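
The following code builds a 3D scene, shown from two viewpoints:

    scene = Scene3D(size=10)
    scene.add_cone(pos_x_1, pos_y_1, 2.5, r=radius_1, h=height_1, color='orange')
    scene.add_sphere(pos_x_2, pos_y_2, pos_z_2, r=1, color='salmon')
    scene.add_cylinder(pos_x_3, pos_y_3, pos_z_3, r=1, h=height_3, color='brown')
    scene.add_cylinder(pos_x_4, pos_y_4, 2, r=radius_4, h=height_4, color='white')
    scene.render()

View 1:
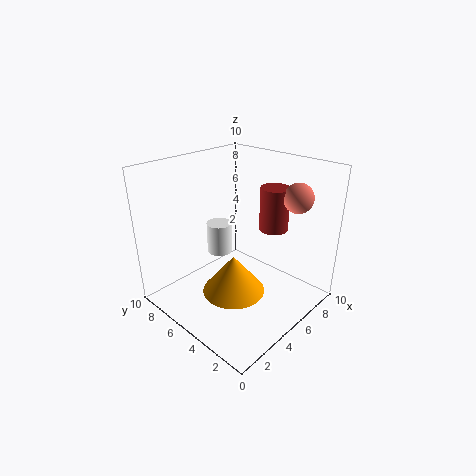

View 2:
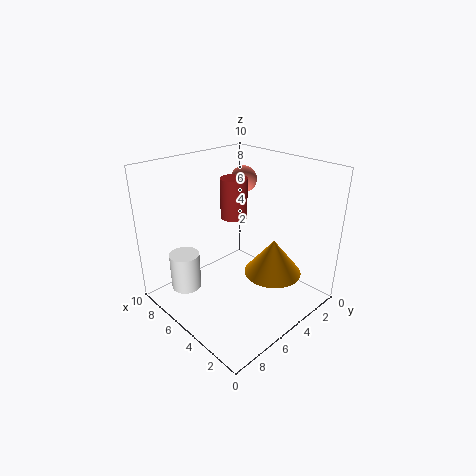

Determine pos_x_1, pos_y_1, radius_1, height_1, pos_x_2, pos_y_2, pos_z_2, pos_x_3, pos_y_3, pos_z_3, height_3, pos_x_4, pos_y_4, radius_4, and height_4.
pos_x_1 = 3, pos_y_1 = 3.5, radius_1 = 2, height_1 = 2.5, pos_x_2 = 7.5, pos_y_2 = 2, pos_z_2 = 8, pos_x_3 = 7, pos_y_3 = 3.5, pos_z_3 = 5.5, height_3 = 3, pos_x_4 = 6.5, pos_y_4 = 8.5, radius_4 = 1, height_4 = 2.5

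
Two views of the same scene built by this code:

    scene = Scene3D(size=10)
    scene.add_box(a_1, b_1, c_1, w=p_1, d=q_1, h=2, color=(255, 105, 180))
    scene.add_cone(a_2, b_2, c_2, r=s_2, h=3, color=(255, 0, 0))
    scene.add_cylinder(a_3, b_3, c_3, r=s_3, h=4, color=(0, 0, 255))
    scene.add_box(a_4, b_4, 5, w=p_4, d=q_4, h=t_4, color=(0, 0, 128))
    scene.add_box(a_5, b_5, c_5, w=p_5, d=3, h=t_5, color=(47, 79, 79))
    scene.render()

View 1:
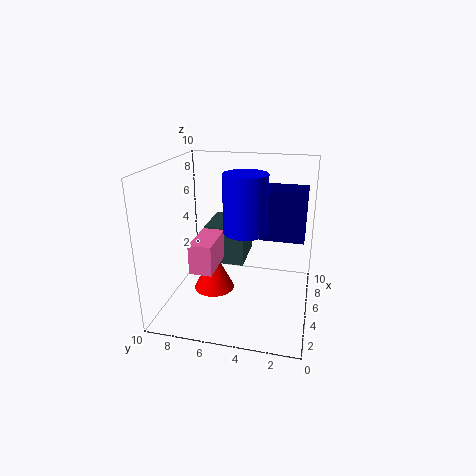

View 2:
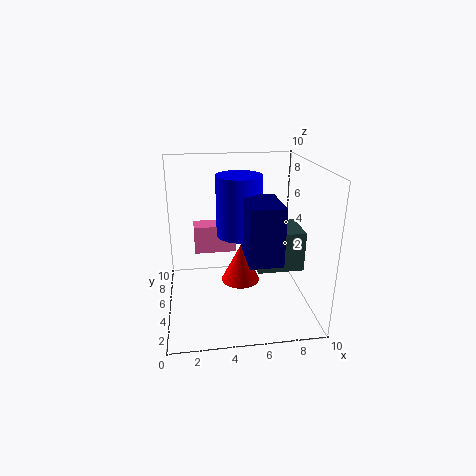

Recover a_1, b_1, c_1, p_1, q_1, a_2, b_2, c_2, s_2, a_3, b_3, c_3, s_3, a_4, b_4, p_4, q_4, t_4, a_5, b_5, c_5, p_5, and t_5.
a_1 = 2, b_1 = 6, c_1 = 3.5, p_1 = 3, q_1 = 1.5, a_2 = 5.5, b_2 = 7, c_2 = 0.5, s_2 = 1.5, a_3 = 5, b_3 = 4.5, c_3 = 5.5, s_3 = 1.5, a_4 = 5, b_4 = 0.5, p_4 = 2, q_4 = 3, t_4 = 3.5, a_5 = 6.5, b_5 = 5, c_5 = 2, p_5 = 3.5, t_5 = 3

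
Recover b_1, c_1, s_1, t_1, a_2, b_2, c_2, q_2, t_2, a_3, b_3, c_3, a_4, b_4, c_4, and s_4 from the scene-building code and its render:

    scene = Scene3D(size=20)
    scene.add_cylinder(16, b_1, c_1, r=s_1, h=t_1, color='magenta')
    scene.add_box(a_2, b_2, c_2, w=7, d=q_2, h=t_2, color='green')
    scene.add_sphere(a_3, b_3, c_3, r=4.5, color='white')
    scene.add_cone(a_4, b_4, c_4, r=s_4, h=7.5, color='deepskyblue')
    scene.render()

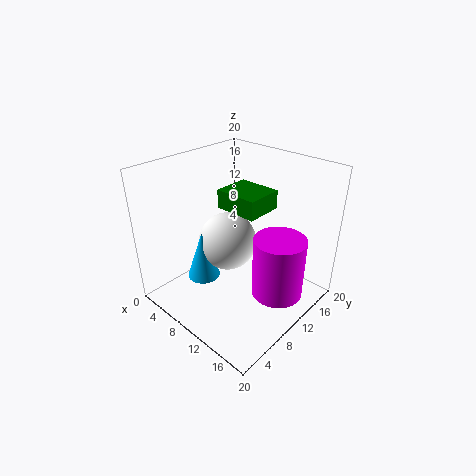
b_1 = 11.5
c_1 = 3
s_1 = 3.5
t_1 = 8.5
a_2 = 2.5
b_2 = 13.5
c_2 = 11
q_2 = 6
t_2 = 3
a_3 = 5.5
b_3 = 12.5
c_3 = 6.5
a_4 = 4
b_4 = 8.5
c_4 = 1.5
s_4 = 2.5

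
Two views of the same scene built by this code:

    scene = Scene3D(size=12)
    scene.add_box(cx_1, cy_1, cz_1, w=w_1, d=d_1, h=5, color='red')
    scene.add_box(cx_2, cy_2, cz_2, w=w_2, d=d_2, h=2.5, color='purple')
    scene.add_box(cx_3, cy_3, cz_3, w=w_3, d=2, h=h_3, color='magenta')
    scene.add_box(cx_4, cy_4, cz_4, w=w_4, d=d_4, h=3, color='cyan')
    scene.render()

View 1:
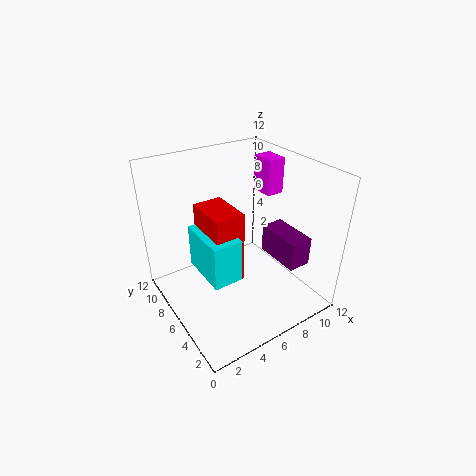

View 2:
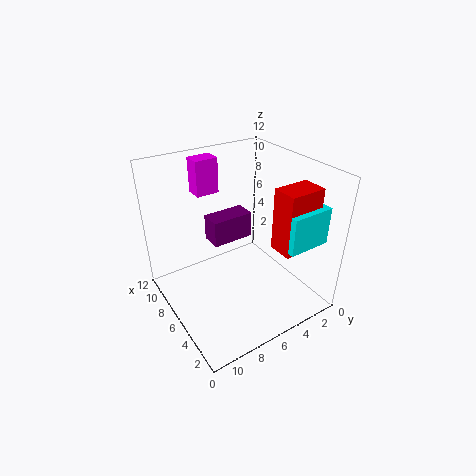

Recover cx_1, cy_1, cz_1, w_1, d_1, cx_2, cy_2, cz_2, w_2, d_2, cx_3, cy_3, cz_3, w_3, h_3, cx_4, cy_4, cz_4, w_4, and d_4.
cx_1 = 1.5
cy_1 = 1.5
cz_1 = 6
w_1 = 2
d_1 = 3
cx_2 = 9
cy_2 = 2.5
cz_2 = 3.5
w_2 = 2
d_2 = 4
cx_3 = 9
cy_3 = 6
cz_3 = 9
w_3 = 1.5
h_3 = 3
cx_4 = 1
cy_4 = 1
cz_4 = 6.5
w_4 = 2
d_4 = 3.5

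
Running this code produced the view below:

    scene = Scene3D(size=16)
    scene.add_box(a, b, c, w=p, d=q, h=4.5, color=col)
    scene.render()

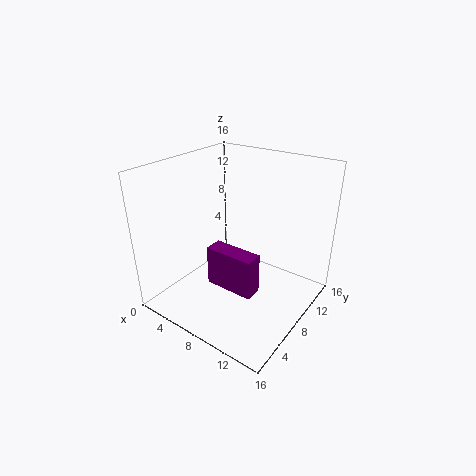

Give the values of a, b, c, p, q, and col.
a = 6
b = 5
c = 3
p = 5.5
q = 2
col = 'purple'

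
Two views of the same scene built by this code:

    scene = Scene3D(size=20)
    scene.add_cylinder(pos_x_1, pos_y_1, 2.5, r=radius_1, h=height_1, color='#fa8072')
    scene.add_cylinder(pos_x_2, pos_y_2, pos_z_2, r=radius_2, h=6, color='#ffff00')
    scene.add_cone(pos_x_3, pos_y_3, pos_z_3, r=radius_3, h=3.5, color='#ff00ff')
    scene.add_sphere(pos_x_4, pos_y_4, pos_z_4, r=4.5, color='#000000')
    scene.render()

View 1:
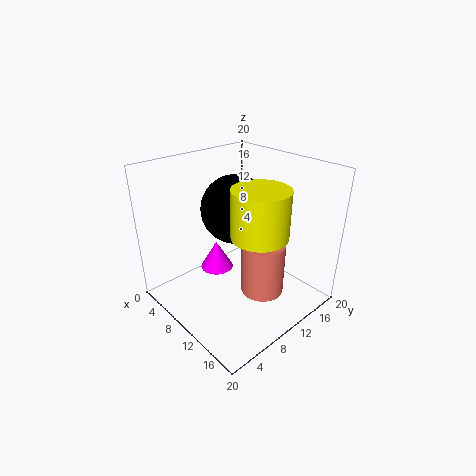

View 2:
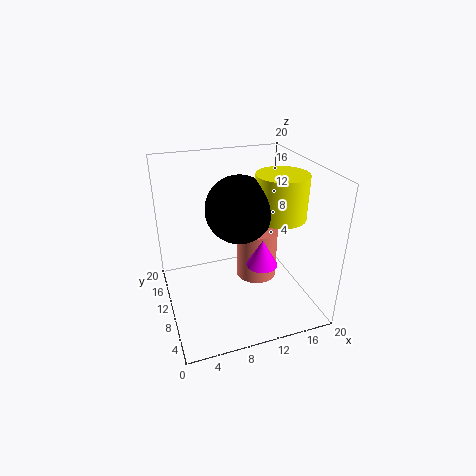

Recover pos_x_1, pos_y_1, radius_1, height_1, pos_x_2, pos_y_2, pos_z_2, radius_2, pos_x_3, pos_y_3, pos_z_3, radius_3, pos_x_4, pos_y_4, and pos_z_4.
pos_x_1 = 13.5, pos_y_1 = 11.5, radius_1 = 3, height_1 = 7.5, pos_x_2 = 15.5, pos_y_2 = 8.5, pos_z_2 = 13, radius_2 = 3.5, pos_x_3 = 11.5, pos_y_3 = 5, pos_z_3 = 8.5, radius_3 = 2, pos_x_4 = 10, pos_y_4 = 9.5, pos_z_4 = 14.5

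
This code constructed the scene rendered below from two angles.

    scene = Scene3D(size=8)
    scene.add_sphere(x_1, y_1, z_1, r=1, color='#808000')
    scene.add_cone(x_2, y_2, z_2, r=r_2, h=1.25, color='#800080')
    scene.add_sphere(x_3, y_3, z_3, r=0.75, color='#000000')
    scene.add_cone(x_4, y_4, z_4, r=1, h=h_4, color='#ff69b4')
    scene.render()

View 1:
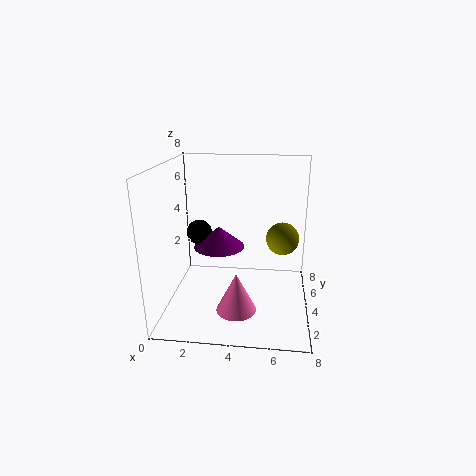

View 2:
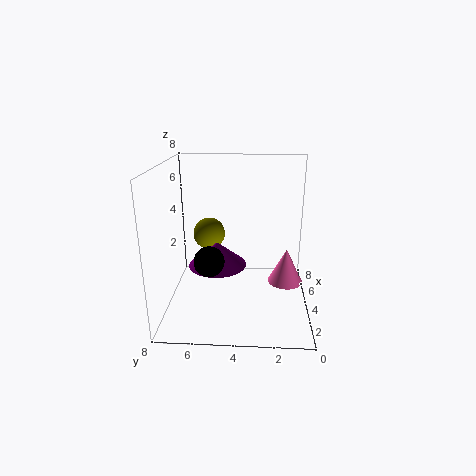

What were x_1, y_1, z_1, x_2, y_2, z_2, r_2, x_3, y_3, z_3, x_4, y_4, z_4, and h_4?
x_1 = 6.5
y_1 = 6
z_1 = 3.25
x_2 = 2.75
y_2 = 5
z_2 = 3
r_2 = 1.5
x_3 = 1.5
y_3 = 5.25
z_3 = 3.75
x_4 = 4.25
y_4 = 1.25
z_4 = 1.25
h_4 = 2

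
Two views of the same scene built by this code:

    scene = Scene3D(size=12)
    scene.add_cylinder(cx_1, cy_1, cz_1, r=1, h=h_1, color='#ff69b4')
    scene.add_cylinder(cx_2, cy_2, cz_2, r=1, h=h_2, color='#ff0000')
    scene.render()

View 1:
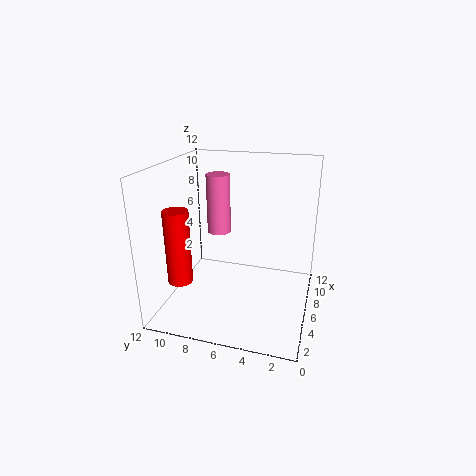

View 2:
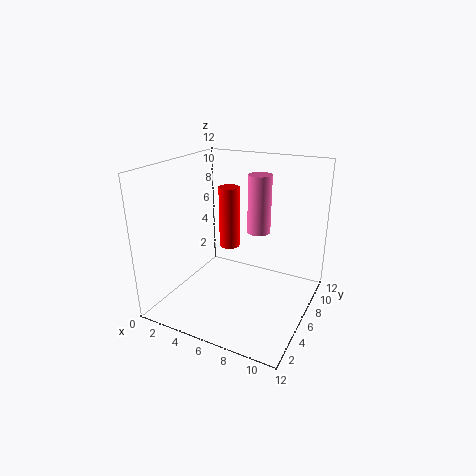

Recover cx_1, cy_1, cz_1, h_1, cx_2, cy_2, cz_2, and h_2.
cx_1 = 7; cy_1 = 8; cz_1 = 6; h_1 = 5; cx_2 = 3; cy_2 = 10; cz_2 = 3; h_2 = 6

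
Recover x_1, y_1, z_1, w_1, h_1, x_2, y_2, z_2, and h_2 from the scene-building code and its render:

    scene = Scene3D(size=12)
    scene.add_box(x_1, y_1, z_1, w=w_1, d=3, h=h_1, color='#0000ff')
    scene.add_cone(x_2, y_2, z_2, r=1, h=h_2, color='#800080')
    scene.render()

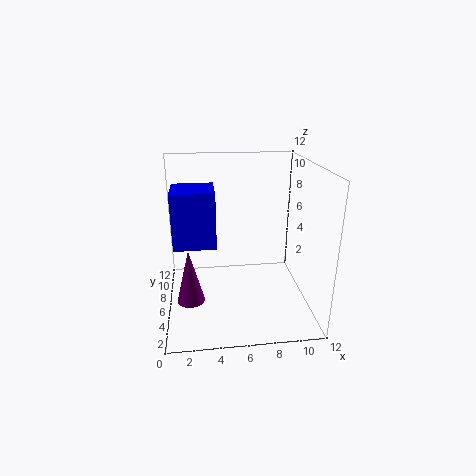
x_1 = 1, y_1 = 2, z_1 = 7, w_1 = 3, h_1 = 4, x_2 = 2, y_2 = 2, z_2 = 3, h_2 = 4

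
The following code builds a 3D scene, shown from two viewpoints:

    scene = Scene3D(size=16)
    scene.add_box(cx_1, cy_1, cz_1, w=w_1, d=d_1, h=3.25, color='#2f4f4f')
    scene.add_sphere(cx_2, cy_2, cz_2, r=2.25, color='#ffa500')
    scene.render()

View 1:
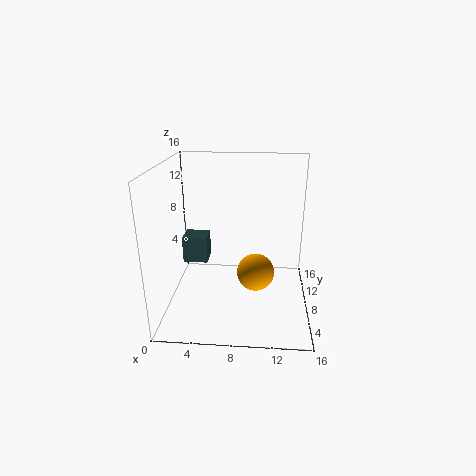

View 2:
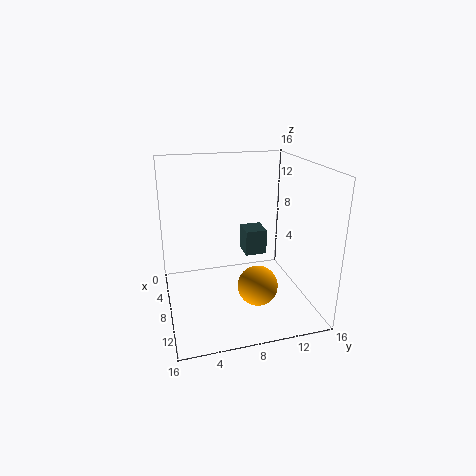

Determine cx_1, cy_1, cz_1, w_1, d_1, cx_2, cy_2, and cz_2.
cx_1 = 1; cy_1 = 10.25; cz_1 = 3.5; w_1 = 3; d_1 = 2.75; cx_2 = 10; cy_2 = 9.75; cz_2 = 2.75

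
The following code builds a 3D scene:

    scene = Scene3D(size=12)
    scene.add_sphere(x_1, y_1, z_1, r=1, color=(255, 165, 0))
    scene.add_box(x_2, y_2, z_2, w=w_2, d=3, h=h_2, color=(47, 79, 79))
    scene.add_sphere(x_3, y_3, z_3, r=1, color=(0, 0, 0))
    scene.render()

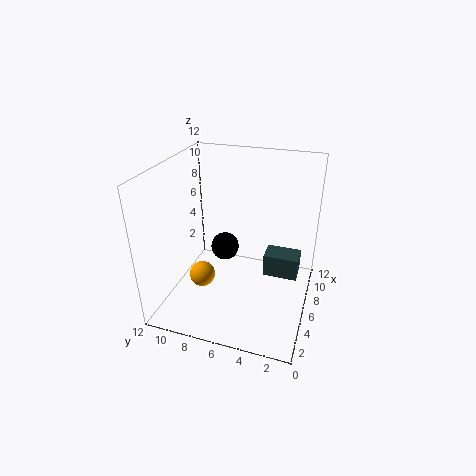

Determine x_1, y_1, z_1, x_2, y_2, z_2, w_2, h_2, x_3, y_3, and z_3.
x_1 = 3
y_1 = 8
z_1 = 4
x_2 = 7
y_2 = 1
z_2 = 2
w_2 = 2
h_2 = 2
x_3 = 3
y_3 = 6
z_3 = 7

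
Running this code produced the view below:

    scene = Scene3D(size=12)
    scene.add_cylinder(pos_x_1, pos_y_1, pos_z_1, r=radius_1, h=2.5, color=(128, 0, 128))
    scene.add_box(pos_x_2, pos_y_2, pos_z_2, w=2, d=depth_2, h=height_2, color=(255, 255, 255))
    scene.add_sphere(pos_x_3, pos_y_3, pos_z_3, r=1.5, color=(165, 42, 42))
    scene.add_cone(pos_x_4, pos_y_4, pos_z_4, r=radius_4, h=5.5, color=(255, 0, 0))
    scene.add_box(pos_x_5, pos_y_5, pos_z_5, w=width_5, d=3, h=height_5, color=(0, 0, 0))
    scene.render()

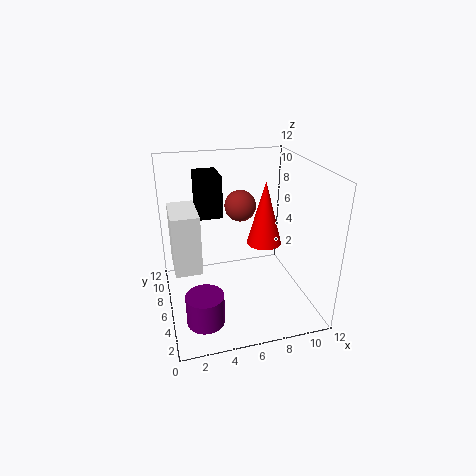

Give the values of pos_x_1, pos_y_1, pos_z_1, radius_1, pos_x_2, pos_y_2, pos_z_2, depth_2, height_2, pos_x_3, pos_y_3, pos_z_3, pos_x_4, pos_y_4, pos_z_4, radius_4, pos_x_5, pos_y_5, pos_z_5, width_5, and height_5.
pos_x_1 = 2.5; pos_y_1 = 3; pos_z_1 = 0.5; radius_1 = 1.5; pos_x_2 = 0.5; pos_y_2 = 3; pos_z_2 = 5; depth_2 = 3.5; height_2 = 4.5; pos_x_3 = 7.5; pos_y_3 = 10.5; pos_z_3 = 7; pos_x_4 = 8.5; pos_y_4 = 6.5; pos_z_4 = 5; radius_4 = 1.5; pos_x_5 = 3; pos_y_5 = 7; pos_z_5 = 7.5; width_5 = 2; height_5 = 3.5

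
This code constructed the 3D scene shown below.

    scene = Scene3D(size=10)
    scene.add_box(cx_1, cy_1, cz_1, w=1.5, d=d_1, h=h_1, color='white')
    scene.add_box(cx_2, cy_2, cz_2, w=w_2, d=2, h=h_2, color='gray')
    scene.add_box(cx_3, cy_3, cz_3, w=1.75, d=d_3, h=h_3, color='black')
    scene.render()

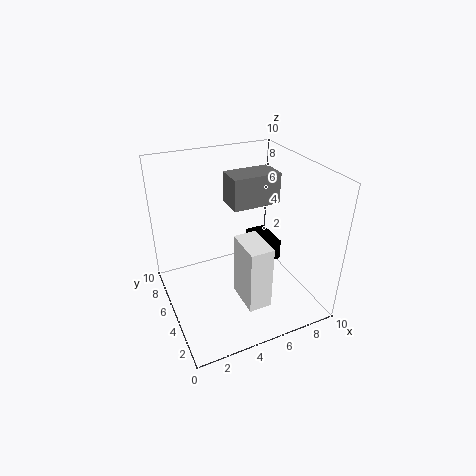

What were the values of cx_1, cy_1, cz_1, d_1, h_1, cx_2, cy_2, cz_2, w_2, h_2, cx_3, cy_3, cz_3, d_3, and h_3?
cx_1 = 4, cy_1 = 1, cz_1 = 2, d_1 = 2.5, h_1 = 4.25, cx_2 = 5, cy_2 = 5.5, cz_2 = 6.75, w_2 = 3.5, h_2 = 2.25, cx_3 = 8, cy_3 = 6.75, cz_3 = 0.75, d_3 = 3, h_3 = 1.75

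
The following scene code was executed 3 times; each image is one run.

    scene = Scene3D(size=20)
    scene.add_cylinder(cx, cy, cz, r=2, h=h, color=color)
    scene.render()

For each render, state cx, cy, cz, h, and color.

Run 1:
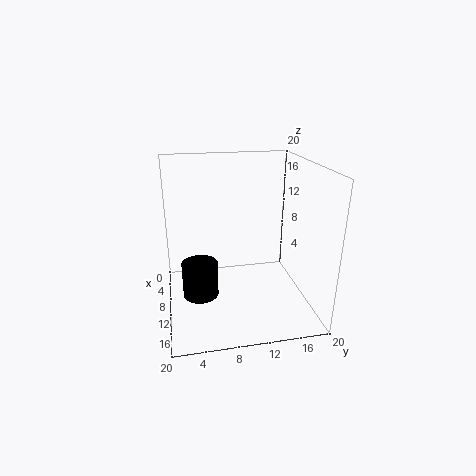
cx = 18; cy = 4; cz = 7; h = 4; color = 'black'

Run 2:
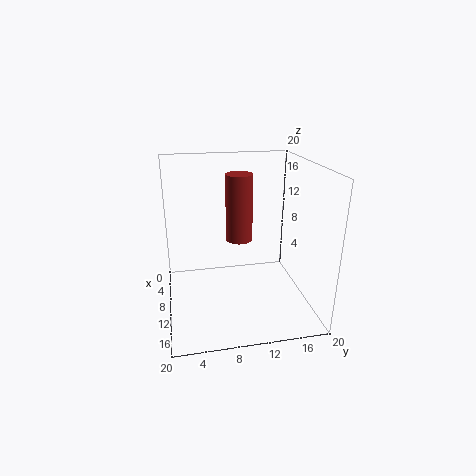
cx = 6; cy = 11; cz = 8; h = 10; color = 'brown'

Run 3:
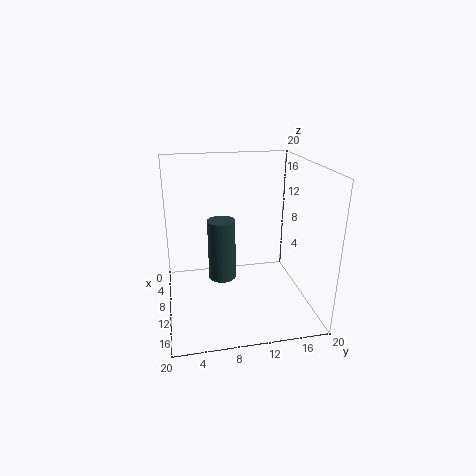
cx = 8; cy = 8; cz = 3; h = 9; color = 'darkslategray'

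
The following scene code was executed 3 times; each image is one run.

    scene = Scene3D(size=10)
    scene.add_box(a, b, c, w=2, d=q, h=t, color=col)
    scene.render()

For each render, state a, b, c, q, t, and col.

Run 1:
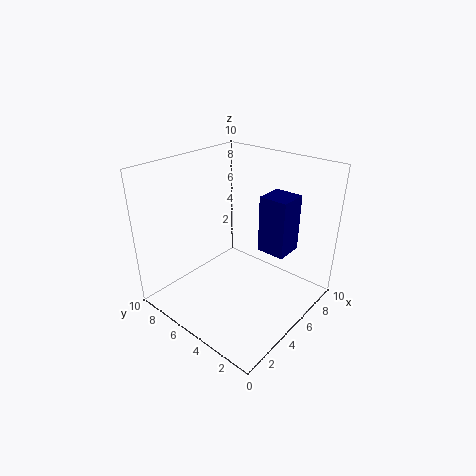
a = 6
b = 2
c = 4
q = 2
t = 4
col = 'navy'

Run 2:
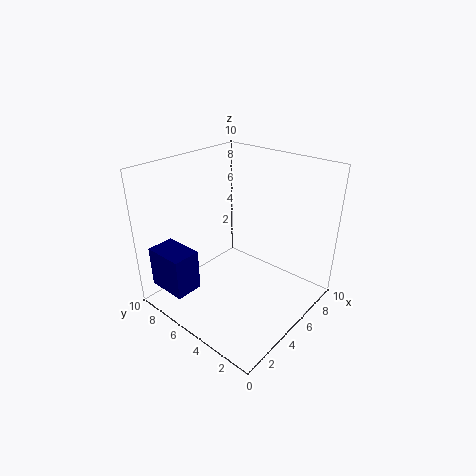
a = 1
b = 7
c = 1
q = 3
t = 3
col = 'navy'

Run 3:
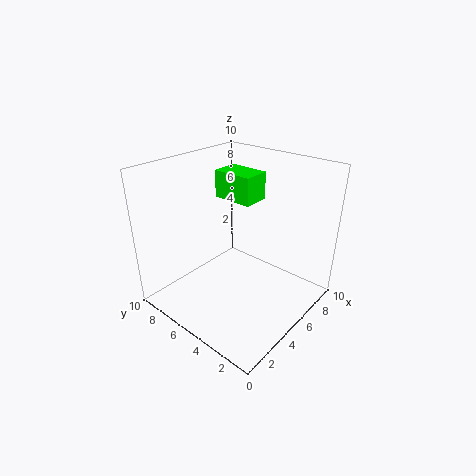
a = 6
b = 5
c = 7
q = 3
t = 2
col = 'lime'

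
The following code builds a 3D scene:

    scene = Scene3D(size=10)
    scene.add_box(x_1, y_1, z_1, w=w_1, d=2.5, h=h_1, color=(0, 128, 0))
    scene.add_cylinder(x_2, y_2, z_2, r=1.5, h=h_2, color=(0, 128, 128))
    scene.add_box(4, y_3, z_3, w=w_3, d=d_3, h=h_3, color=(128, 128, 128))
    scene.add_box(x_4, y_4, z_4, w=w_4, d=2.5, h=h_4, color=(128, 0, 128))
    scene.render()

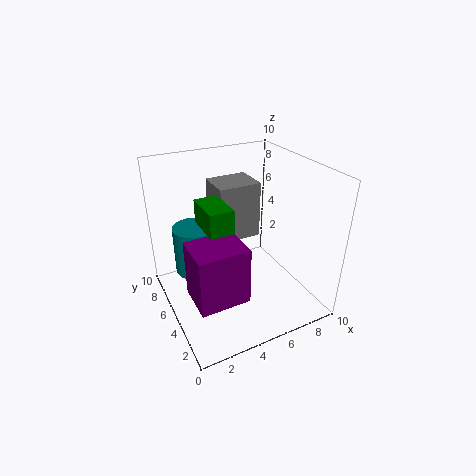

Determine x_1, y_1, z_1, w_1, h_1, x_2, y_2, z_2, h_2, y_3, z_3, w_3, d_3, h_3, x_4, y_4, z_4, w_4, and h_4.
x_1 = 2; y_1 = 2.5; z_1 = 7; w_1 = 1.5; h_1 = 1.5; x_2 = 2.5; y_2 = 7; z_2 = 2; h_2 = 3.5; y_3 = 5.5; z_3 = 4.5; w_3 = 3; d_3 = 2.5; h_3 = 4; x_4 = 0.5; y_4 = 0.5; z_4 = 3.5; w_4 = 3; h_4 = 3.5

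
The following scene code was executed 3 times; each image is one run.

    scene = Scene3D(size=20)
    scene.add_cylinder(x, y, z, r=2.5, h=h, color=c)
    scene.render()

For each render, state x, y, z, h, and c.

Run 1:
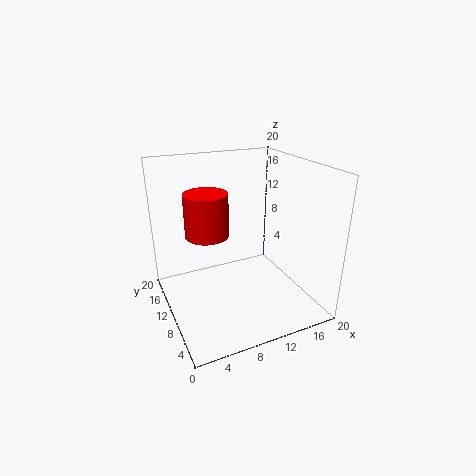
x = 4, y = 5.5, z = 13.5, h = 5, c = 'red'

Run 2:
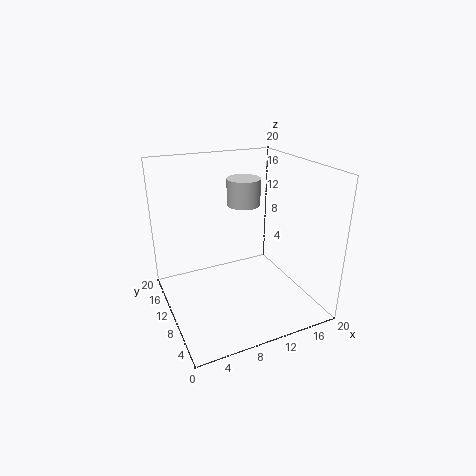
x = 13, y = 14.5, z = 13, h = 4, c = 'lightgray'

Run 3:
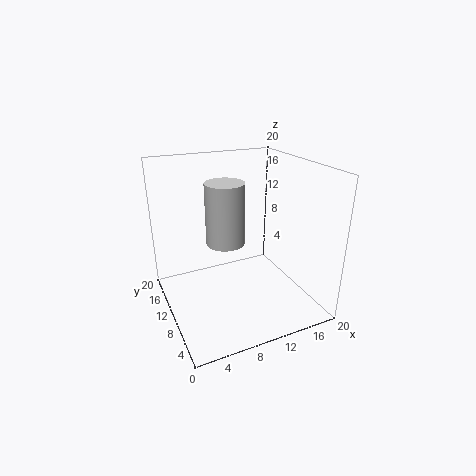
x = 7.5, y = 8.5, z = 10.5, h = 8, c = 'lightgray'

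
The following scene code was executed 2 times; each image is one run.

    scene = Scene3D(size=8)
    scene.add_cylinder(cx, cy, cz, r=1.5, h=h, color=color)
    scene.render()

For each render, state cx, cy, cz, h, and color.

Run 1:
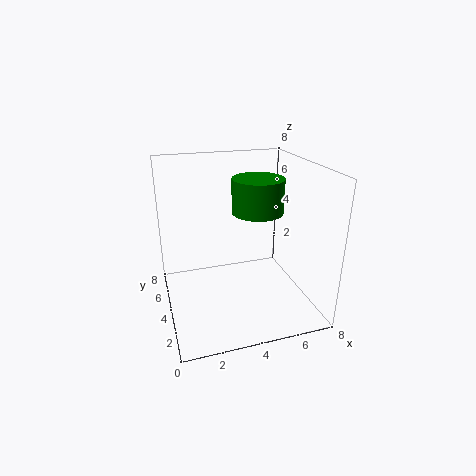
cx = 5.5, cy = 5, cz = 5, h = 2, color = 'green'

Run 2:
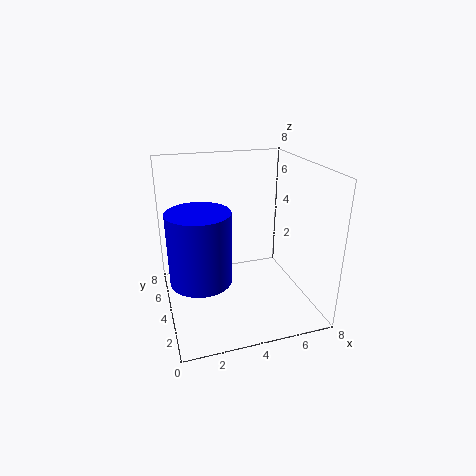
cx = 1.5, cy = 2, cz = 3, h = 3.5, color = 'blue'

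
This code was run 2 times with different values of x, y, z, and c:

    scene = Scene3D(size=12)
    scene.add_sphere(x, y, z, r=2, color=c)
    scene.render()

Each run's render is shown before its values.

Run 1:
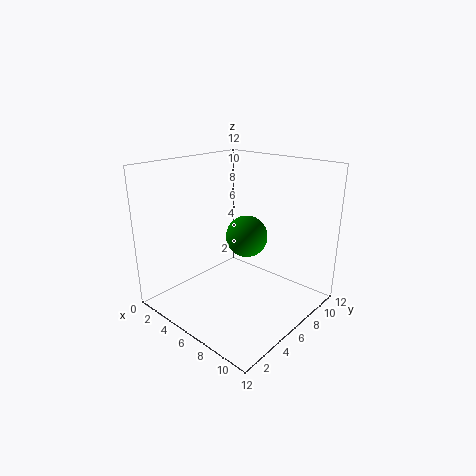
x = 4
y = 9.5
z = 4.5
c = 'green'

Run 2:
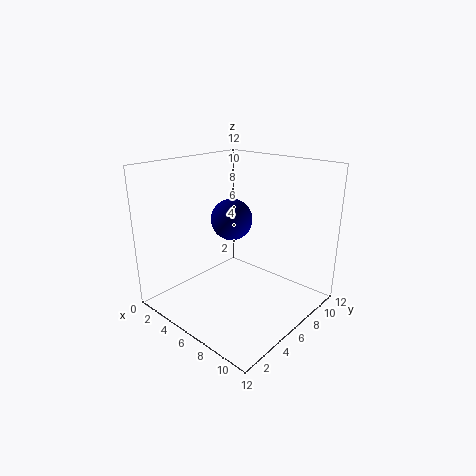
x = 2.5
y = 9
z = 6
c = 'navy'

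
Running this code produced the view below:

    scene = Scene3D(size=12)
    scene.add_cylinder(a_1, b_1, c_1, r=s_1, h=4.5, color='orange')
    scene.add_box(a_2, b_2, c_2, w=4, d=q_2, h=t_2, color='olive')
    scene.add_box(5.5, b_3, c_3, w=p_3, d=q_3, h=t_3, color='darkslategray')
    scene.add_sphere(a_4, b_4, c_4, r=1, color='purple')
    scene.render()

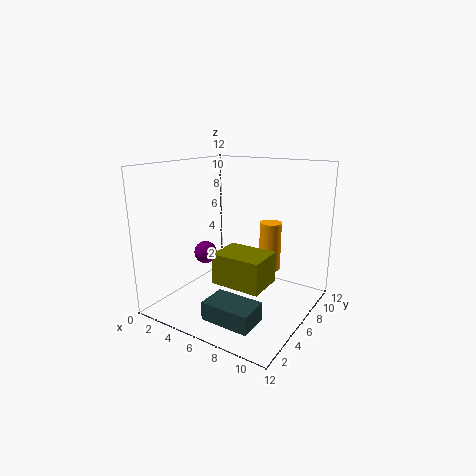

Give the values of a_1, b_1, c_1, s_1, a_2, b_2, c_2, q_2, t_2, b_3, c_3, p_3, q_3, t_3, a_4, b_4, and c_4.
a_1 = 7, b_1 = 10, c_1 = 2, s_1 = 1, a_2 = 5.5, b_2 = 3, c_2 = 3, q_2 = 3, t_2 = 2.5, b_3 = 1.5, c_3 = 0.5, p_3 = 4, q_3 = 2.5, t_3 = 1.5, a_4 = 2.5, b_4 = 6, c_4 = 4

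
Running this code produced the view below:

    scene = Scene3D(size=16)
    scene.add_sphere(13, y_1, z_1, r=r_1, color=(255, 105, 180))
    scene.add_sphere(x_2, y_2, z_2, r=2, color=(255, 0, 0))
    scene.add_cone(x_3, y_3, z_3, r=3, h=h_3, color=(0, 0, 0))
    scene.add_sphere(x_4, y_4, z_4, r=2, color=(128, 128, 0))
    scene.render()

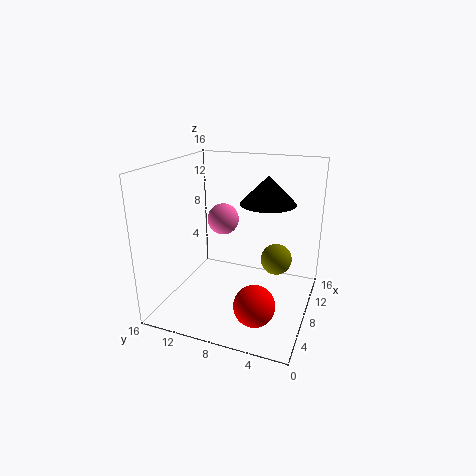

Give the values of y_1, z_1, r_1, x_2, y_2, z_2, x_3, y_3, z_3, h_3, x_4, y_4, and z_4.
y_1 = 12; z_1 = 8; r_1 = 2; x_2 = 2; y_2 = 4; z_2 = 4; x_3 = 9; y_3 = 5; z_3 = 12; h_3 = 3; x_4 = 14; y_4 = 5; z_4 = 3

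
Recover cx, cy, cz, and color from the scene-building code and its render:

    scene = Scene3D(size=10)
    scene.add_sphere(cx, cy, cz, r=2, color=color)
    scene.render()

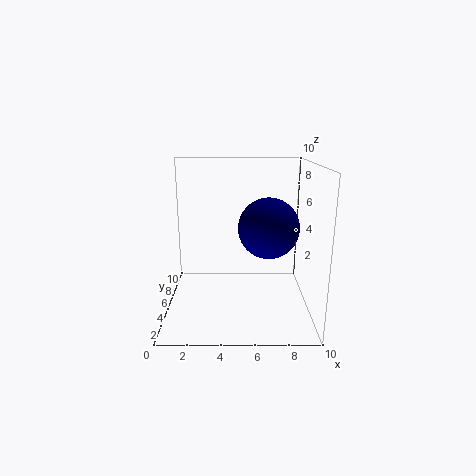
cx = 7
cy = 4
cz = 6
color = 'navy'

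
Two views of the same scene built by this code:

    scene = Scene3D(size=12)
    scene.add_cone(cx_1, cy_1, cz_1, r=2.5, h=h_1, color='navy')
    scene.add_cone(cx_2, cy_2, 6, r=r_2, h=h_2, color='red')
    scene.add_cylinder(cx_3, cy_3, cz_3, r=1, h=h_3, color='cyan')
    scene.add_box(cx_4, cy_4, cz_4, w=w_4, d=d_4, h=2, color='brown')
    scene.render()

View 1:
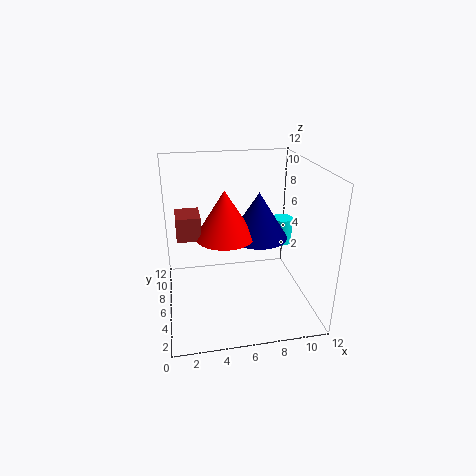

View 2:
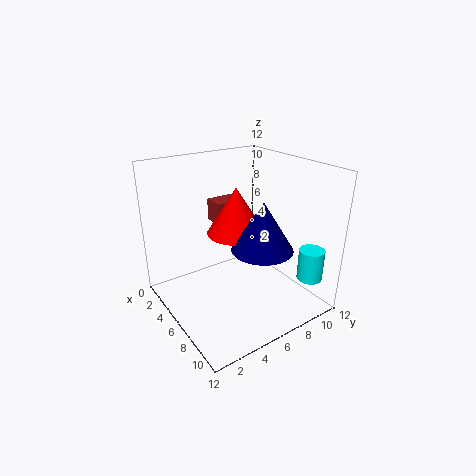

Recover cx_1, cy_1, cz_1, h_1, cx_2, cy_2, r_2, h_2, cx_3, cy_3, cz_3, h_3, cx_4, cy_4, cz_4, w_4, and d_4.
cx_1 = 8; cy_1 = 7; cz_1 = 5.5; h_1 = 4; cx_2 = 5; cy_2 = 6.5; r_2 = 2.5; h_2 = 4; cx_3 = 11; cy_3 = 9.5; cz_3 = 3.5; h_3 = 2.5; cx_4 = 1; cy_4 = 6; cz_4 = 6; w_4 = 2; d_4 = 2.5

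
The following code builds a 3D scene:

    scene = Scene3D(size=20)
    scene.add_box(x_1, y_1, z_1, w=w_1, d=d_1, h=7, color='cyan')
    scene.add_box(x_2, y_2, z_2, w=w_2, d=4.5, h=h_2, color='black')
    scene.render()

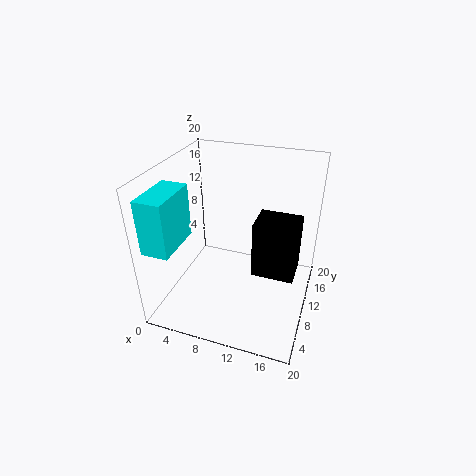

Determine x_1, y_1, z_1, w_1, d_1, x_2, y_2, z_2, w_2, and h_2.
x_1 = 1, y_1 = 0.5, z_1 = 11.5, w_1 = 3.5, d_1 = 6.5, x_2 = 13, y_2 = 6.5, z_2 = 7, w_2 = 5.5, h_2 = 7.5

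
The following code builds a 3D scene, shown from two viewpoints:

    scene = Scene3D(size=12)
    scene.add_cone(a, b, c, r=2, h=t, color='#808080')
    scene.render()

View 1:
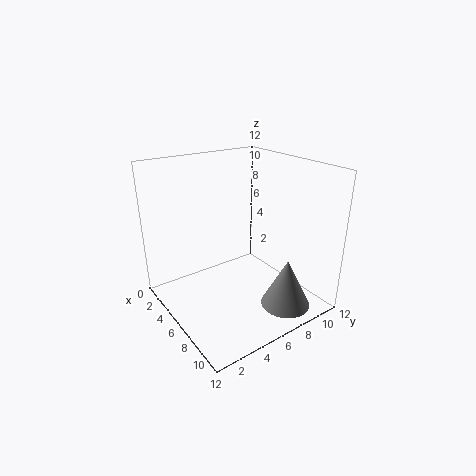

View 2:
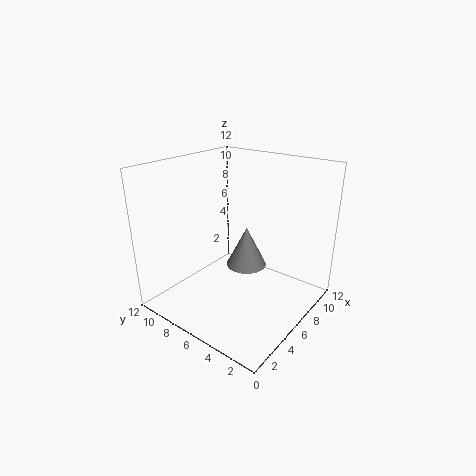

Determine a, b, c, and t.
a = 10
b = 8
c = 1
t = 4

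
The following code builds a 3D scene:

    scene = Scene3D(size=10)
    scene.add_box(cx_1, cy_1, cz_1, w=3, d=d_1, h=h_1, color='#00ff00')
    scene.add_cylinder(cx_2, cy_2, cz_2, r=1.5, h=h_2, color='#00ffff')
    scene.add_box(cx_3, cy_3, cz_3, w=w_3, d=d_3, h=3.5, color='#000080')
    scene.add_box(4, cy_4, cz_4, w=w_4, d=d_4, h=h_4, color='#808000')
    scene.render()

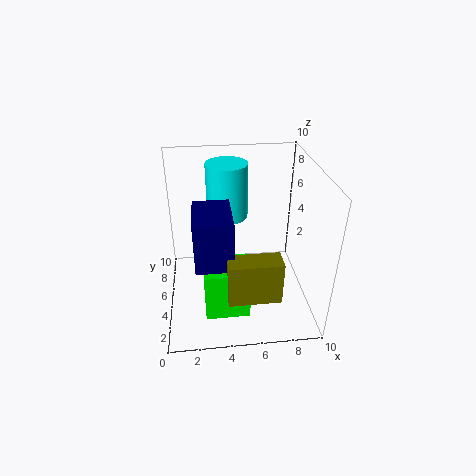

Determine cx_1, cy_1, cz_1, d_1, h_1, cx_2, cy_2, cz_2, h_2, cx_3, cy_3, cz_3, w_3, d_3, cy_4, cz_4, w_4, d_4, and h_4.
cx_1 = 2.5; cy_1 = 2; cz_1 = 0.5; d_1 = 2.5; h_1 = 3.5; cx_2 = 4.5; cy_2 = 7.5; cz_2 = 5.5; h_2 = 4; cx_3 = 2; cy_3 = 2.5; cz_3 = 4; w_3 = 2.5; d_3 = 3.5; cy_4 = 1.5; cz_4 = 2; w_4 = 3.5; d_4 = 1.5; h_4 = 3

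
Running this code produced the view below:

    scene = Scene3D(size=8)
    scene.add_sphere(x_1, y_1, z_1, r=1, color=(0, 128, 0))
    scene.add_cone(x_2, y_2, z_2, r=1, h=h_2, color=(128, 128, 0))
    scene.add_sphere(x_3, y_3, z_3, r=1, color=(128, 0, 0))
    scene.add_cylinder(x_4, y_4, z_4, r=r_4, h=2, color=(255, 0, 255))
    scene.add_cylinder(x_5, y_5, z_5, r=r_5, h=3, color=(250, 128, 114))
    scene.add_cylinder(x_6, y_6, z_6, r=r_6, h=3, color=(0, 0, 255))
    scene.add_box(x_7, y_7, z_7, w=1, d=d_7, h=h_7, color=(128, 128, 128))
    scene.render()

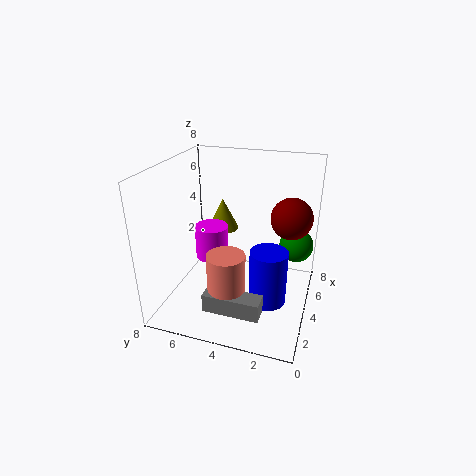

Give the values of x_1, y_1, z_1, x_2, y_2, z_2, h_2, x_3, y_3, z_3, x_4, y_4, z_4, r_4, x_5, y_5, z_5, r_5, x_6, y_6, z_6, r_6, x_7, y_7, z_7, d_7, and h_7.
x_1 = 6
y_1 = 1
z_1 = 3
x_2 = 7
y_2 = 6
z_2 = 3
h_2 = 2
x_3 = 3
y_3 = 1
z_3 = 6
x_4 = 5
y_4 = 6
z_4 = 2
r_4 = 1
x_5 = 2
y_5 = 4
z_5 = 1
r_5 = 1
x_6 = 3
y_6 = 2
z_6 = 1
r_6 = 1
x_7 = 1
y_7 = 2
z_7 = 1
d_7 = 3
h_7 = 1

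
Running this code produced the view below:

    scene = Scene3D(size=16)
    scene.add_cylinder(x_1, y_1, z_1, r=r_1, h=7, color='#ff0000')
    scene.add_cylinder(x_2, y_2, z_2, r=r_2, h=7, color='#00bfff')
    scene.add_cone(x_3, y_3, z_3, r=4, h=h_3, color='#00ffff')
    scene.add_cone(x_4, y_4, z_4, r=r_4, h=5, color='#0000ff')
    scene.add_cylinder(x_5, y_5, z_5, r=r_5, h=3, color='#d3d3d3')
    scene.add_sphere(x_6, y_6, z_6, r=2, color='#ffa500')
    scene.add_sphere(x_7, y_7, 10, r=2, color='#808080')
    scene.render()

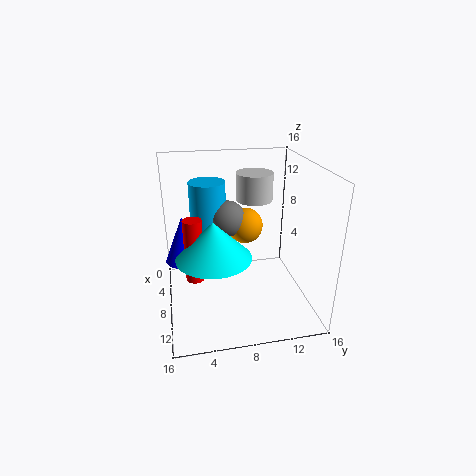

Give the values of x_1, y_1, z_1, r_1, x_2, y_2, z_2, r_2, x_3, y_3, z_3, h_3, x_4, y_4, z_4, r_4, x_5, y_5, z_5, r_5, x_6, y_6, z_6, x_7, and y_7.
x_1 = 9
y_1 = 3
z_1 = 4
r_1 = 1
x_2 = 6
y_2 = 5
z_2 = 7
r_2 = 2
x_3 = 10
y_3 = 5
z_3 = 7
h_3 = 4
x_4 = 8
y_4 = 2
z_4 = 6
r_4 = 2
x_5 = 7
y_5 = 10
z_5 = 12
r_5 = 2
x_6 = 7
y_6 = 9
z_6 = 9
x_7 = 7
y_7 = 7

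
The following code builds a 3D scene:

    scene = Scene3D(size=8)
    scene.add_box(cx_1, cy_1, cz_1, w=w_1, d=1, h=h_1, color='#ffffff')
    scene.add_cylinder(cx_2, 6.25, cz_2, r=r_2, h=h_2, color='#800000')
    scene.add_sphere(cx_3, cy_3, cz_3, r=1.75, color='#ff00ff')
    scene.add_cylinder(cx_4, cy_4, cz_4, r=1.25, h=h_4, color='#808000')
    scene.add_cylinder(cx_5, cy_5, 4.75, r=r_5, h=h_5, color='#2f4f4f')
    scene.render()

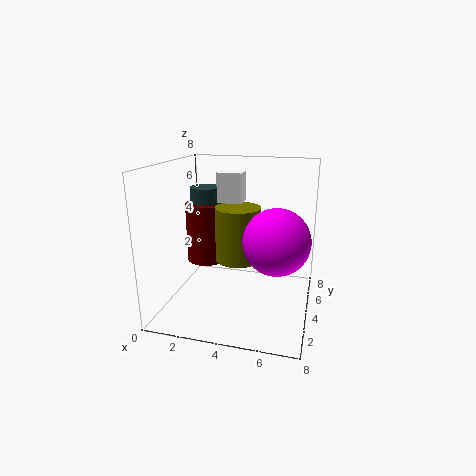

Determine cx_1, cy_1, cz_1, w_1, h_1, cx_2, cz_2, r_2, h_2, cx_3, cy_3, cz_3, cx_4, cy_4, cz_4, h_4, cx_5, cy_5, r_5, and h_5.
cx_1 = 3.25; cy_1 = 2.75; cz_1 = 6.25; w_1 = 1.25; h_1 = 1.5; cx_2 = 1.25; cz_2 = 1.5; r_2 = 1.25; h_2 = 3.75; cx_3 = 6.25; cy_3 = 3.25; cz_3 = 4.25; cx_4 = 4; cy_4 = 4; cz_4 = 2.75; h_4 = 3; cx_5 = 1.25; cy_5 = 6.5; r_5 = 1; h_5 = 1.5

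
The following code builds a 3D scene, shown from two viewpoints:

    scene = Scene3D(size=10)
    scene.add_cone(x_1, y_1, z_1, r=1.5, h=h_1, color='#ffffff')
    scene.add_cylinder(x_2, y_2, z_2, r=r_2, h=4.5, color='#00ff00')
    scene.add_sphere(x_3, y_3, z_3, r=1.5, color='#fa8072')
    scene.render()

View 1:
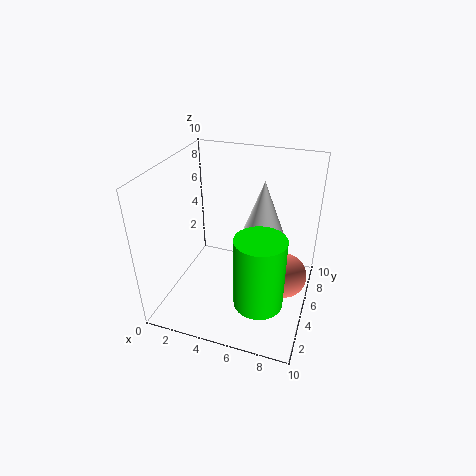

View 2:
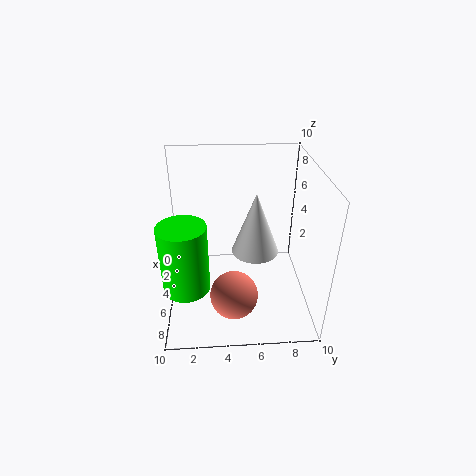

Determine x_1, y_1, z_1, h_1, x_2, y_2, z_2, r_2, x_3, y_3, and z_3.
x_1 = 6.5; y_1 = 6; z_1 = 5; h_1 = 4; x_2 = 7.5; y_2 = 1.5; z_2 = 3; r_2 = 1.5; x_3 = 8.5; y_3 = 4.5; z_3 = 3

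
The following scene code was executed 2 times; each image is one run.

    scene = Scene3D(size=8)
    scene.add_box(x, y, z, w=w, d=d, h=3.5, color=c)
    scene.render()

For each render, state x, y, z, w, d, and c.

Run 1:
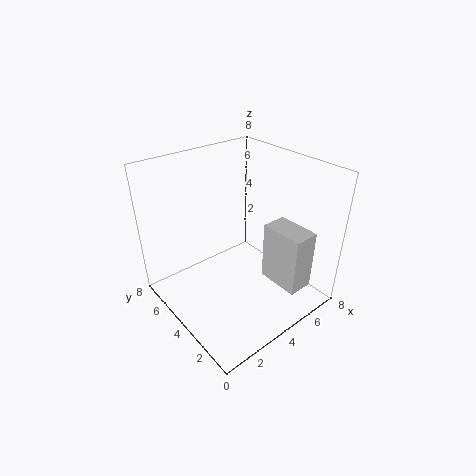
x = 5.5; y = 1; z = 1; w = 1.5; d = 2.5; c = 'lightgray'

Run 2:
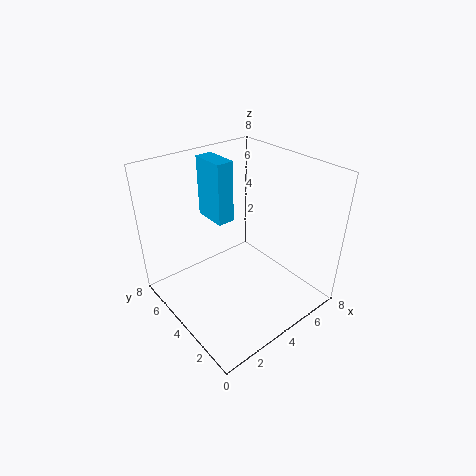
x = 3.5; y = 5; z = 4.5; w = 1; d = 2; c = 'deepskyblue'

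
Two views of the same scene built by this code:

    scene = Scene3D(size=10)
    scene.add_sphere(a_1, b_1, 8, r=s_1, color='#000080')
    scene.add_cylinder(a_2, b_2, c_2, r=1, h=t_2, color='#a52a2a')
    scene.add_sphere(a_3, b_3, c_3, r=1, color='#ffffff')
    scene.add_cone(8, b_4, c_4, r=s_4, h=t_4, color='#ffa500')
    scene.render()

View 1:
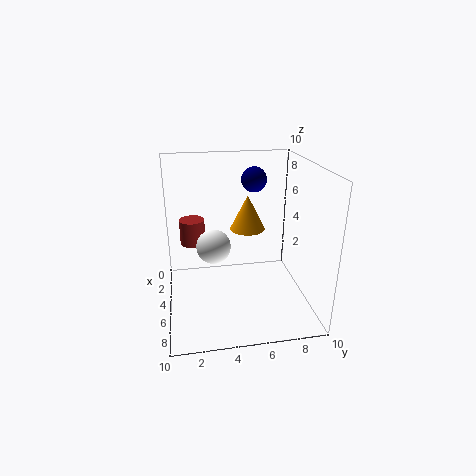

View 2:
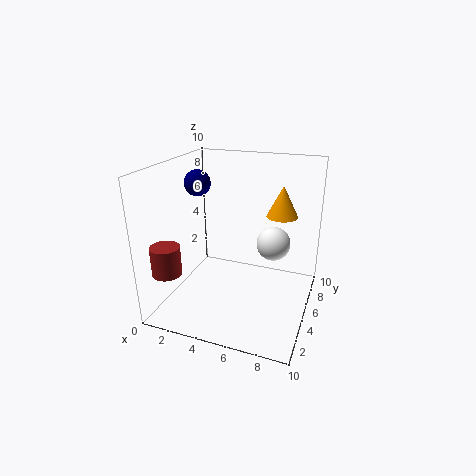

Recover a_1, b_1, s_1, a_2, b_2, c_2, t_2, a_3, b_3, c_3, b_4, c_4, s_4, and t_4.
a_1 = 1
b_1 = 7
s_1 = 1
a_2 = 1
b_2 = 2
c_2 = 3
t_2 = 2
a_3 = 8
b_3 = 3
c_3 = 6
b_4 = 5
c_4 = 7
s_4 = 1
t_4 = 2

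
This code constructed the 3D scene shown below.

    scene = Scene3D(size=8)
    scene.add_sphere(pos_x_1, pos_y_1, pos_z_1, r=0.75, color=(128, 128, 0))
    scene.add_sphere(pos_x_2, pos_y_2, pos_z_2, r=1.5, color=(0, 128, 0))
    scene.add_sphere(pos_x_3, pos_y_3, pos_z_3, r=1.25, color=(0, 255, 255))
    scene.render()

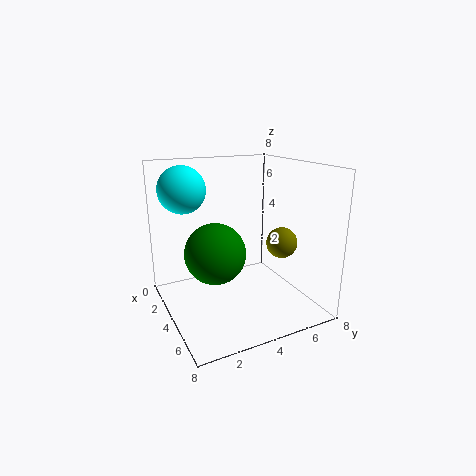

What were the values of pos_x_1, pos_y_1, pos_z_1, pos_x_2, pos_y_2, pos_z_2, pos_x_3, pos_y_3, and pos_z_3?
pos_x_1 = 6.75; pos_y_1 = 5; pos_z_1 = 4.5; pos_x_2 = 5.5; pos_y_2 = 2; pos_z_2 = 4; pos_x_3 = 3; pos_y_3 = 1.25; pos_z_3 = 6.75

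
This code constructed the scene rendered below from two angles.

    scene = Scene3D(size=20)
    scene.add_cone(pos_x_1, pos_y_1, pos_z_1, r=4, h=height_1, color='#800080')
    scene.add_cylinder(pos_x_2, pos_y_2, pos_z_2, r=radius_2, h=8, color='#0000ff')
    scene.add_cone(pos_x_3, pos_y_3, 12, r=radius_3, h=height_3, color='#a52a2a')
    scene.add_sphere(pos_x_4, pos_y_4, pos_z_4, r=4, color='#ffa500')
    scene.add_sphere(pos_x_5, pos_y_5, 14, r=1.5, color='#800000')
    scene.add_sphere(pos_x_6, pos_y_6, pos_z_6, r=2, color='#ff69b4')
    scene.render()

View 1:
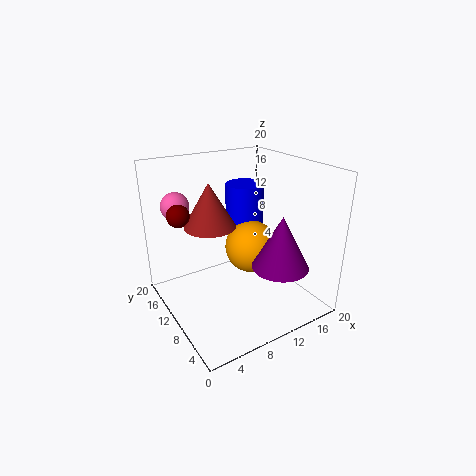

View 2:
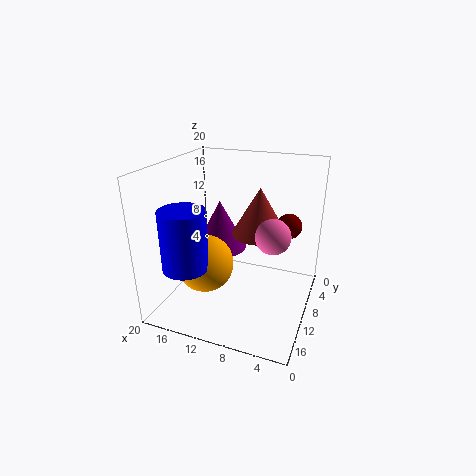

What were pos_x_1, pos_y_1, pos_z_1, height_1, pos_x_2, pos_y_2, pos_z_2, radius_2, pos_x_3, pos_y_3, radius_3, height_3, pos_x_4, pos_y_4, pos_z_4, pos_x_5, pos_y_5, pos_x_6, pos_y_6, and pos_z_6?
pos_x_1 = 14.5, pos_y_1 = 6, pos_z_1 = 6, height_1 = 7.5, pos_x_2 = 15, pos_y_2 = 16, pos_z_2 = 7.5, radius_2 = 3, pos_x_3 = 6.5, pos_y_3 = 11.5, radius_3 = 3.5, height_3 = 6, pos_x_4 = 14, pos_y_4 = 12.5, pos_z_4 = 6.5, pos_x_5 = 2.5, pos_y_5 = 12.5, pos_x_6 = 3.5, pos_y_6 = 16, pos_z_6 = 14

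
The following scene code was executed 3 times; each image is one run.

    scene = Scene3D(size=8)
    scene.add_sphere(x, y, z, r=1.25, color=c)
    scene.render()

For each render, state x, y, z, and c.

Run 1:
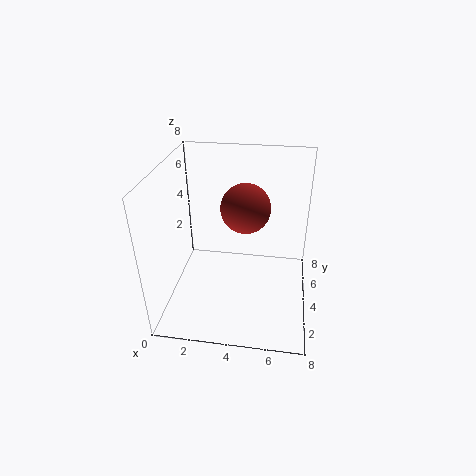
x = 4.5; y = 3.25; z = 6.25; c = 'brown'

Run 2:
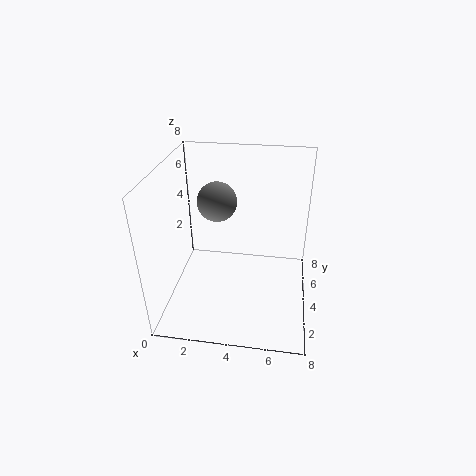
x = 2.25; y = 6.75; z = 4.75; c = 'gray'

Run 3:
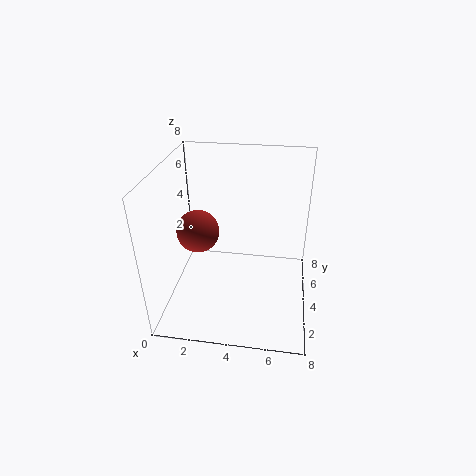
x = 1.5; y = 4.75; z = 3.75; c = 'brown'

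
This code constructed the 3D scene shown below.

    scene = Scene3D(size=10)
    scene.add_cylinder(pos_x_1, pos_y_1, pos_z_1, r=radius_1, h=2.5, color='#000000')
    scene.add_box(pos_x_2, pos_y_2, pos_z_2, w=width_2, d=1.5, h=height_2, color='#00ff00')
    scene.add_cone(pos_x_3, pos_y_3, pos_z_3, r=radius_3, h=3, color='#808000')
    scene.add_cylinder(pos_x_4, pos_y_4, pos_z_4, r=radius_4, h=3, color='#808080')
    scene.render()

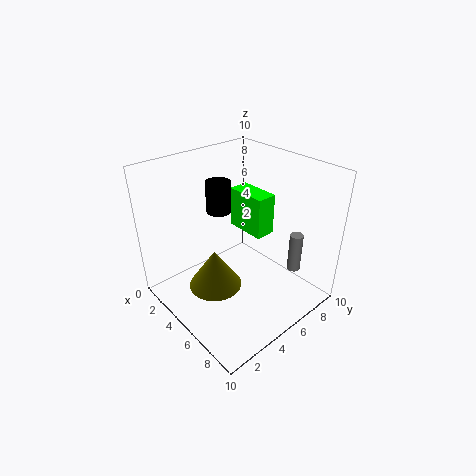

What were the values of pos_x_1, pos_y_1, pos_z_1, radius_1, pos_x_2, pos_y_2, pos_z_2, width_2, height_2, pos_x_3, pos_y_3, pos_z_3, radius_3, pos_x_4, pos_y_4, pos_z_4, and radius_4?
pos_x_1 = 1
pos_y_1 = 6.5
pos_z_1 = 5
radius_1 = 1
pos_x_2 = 2.5
pos_y_2 = 6.5
pos_z_2 = 4.5
width_2 = 3
height_2 = 3
pos_x_3 = 3.5
pos_y_3 = 4
pos_z_3 = 0.5
radius_3 = 2
pos_x_4 = 7
pos_y_4 = 9
pos_z_4 = 1.5
radius_4 = 0.5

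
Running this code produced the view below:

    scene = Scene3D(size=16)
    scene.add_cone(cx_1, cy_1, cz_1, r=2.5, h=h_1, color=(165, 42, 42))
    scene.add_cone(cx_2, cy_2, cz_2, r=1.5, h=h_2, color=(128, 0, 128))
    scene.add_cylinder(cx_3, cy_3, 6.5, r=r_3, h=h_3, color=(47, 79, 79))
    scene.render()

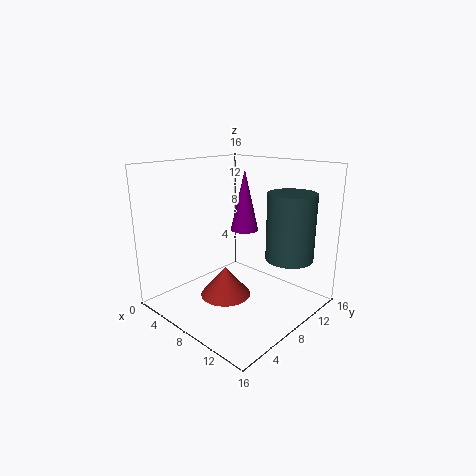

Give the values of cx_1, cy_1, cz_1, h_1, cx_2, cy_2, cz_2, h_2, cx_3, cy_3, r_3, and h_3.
cx_1 = 10
cy_1 = 4
cz_1 = 3.5
h_1 = 3
cx_2 = 8.5
cy_2 = 8.5
cz_2 = 9
h_2 = 6.5
cx_3 = 13.5
cy_3 = 10
r_3 = 2.5
h_3 = 7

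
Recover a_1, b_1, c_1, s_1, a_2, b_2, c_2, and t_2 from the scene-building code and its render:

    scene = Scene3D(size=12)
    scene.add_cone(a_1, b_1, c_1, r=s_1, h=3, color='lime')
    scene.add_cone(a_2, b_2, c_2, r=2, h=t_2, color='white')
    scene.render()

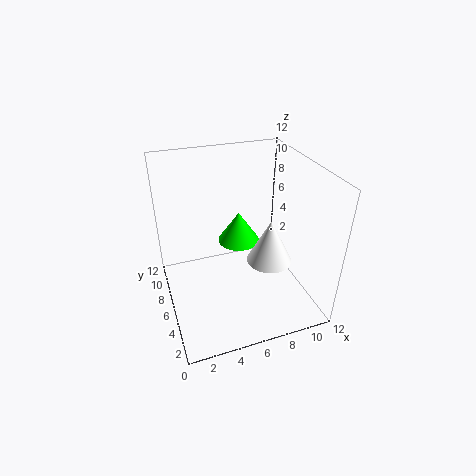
a_1 = 7.5; b_1 = 10; c_1 = 3; s_1 = 2; a_2 = 9; b_2 = 6; c_2 = 3; t_2 = 4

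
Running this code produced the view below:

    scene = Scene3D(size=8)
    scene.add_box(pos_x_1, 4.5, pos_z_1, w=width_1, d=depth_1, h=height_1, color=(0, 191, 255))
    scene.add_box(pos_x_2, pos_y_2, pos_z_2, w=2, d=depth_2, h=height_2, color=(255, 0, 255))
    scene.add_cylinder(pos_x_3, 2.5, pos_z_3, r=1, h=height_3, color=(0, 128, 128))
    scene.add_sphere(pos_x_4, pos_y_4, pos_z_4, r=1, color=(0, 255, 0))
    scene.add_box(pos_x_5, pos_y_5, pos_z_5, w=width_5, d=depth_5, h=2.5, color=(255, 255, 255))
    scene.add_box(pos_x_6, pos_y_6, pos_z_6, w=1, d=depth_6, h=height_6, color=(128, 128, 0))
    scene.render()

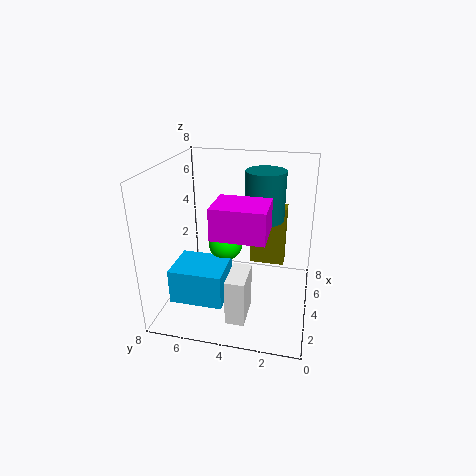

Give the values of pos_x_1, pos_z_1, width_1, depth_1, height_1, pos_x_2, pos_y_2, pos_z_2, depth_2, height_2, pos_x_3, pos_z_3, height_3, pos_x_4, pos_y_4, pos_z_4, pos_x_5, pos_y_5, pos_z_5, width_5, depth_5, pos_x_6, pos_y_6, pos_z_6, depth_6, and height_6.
pos_x_1 = 2; pos_z_1 = 0.5; width_1 = 2.5; depth_1 = 3; height_1 = 2; pos_x_2 = 0.5; pos_y_2 = 2; pos_z_2 = 5.5; depth_2 = 2.5; height_2 = 1.5; pos_x_3 = 3.5; pos_z_3 = 5.5; height_3 = 2.5; pos_x_4 = 5; pos_y_4 = 5; pos_z_4 = 3; pos_x_5 = 1; pos_y_5 = 3; pos_z_5 = 0.5; width_5 = 2; depth_5 = 1; pos_x_6 = 5; pos_y_6 = 1.5; pos_z_6 = 2; depth_6 = 2; height_6 = 3.5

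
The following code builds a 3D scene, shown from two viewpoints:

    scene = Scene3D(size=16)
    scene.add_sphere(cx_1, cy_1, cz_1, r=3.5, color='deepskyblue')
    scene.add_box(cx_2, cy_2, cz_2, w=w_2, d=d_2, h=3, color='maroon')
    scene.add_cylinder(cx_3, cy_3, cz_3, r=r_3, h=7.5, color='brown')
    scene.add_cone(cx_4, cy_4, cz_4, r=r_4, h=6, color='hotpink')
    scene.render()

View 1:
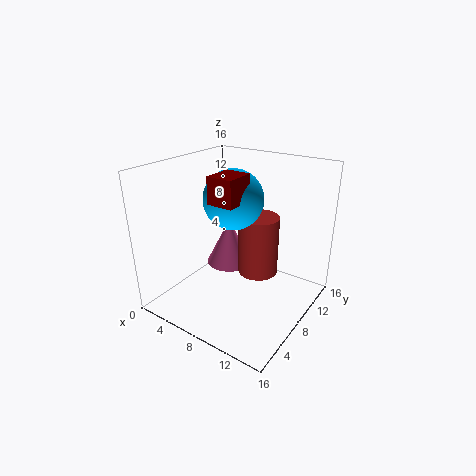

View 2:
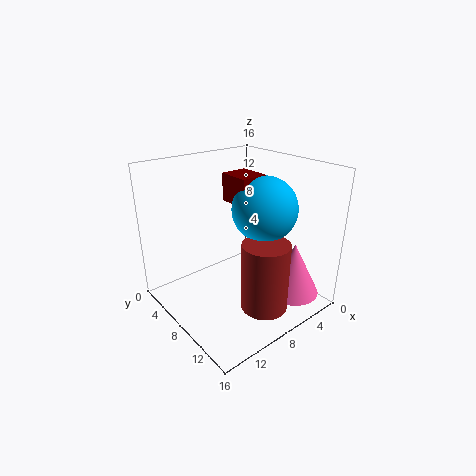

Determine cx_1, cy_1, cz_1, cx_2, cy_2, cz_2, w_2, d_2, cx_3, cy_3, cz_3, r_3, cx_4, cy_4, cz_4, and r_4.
cx_1 = 6; cy_1 = 10; cz_1 = 11.5; cx_2 = 5.5; cy_2 = 6; cz_2 = 12; w_2 = 3; d_2 = 3.5; cx_3 = 8; cy_3 = 12.5; cz_3 = 1.5; r_3 = 2.5; cx_4 = 3.5; cy_4 = 12.5; cz_4 = 1.5; r_4 = 3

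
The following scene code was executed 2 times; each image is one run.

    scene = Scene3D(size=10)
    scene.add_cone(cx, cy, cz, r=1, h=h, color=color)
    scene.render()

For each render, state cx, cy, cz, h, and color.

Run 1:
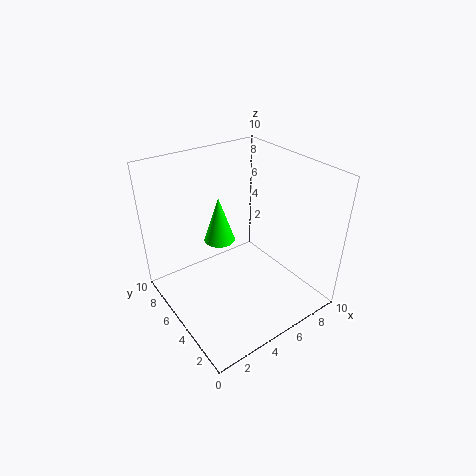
cx = 3.5; cy = 5; cz = 5.5; h = 3; color = 'lime'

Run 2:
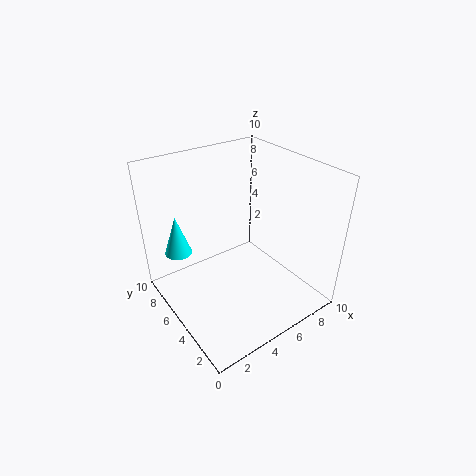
cx = 2; cy = 8.5; cz = 3; h = 3; color = 'cyan'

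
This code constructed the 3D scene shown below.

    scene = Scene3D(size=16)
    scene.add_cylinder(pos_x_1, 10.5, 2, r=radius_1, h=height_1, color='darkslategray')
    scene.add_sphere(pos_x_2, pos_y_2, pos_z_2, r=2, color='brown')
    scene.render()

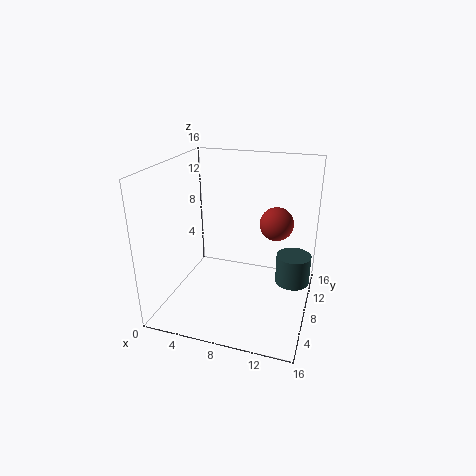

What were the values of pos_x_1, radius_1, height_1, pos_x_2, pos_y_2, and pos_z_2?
pos_x_1 = 14; radius_1 = 2; height_1 = 3.5; pos_x_2 = 11.5; pos_y_2 = 12; pos_z_2 = 8.5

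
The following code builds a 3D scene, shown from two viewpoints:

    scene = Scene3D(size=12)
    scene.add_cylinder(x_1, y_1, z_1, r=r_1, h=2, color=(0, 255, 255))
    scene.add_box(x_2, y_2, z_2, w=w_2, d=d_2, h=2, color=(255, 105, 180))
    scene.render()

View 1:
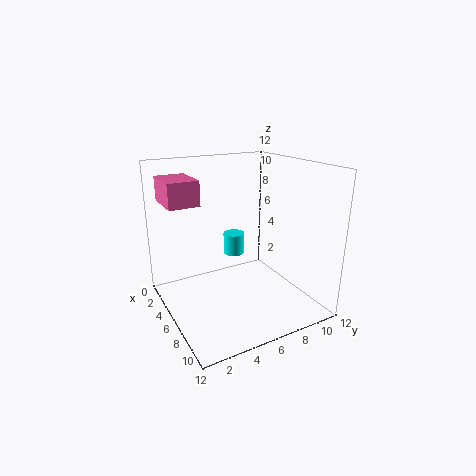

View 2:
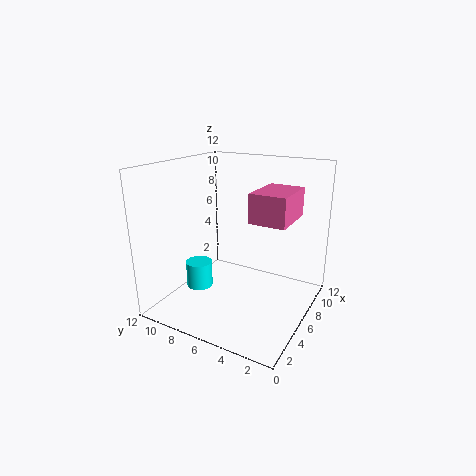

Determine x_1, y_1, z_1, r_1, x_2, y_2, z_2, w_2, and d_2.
x_1 = 2.5; y_1 = 7.5; z_1 = 3; r_1 = 1; x_2 = 2; y_2 = 0.5; z_2 = 9; w_2 = 3.5; d_2 = 2.5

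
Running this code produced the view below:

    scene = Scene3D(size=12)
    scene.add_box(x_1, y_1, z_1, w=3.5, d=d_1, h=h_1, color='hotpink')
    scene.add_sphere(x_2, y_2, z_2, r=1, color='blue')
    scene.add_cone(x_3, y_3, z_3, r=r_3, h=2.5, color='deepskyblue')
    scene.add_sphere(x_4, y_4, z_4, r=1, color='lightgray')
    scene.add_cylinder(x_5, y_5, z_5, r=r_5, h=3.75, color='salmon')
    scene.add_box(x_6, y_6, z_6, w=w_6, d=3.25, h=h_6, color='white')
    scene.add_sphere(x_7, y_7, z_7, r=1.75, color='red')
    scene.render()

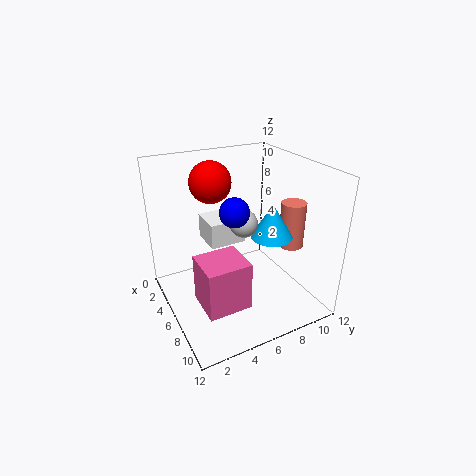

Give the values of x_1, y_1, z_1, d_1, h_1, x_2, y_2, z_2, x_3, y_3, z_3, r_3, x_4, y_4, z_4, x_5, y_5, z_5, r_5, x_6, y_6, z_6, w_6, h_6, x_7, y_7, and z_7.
x_1 = 5
y_1 = 2.25
z_1 = 0.5
d_1 = 3.75
h_1 = 4.25
x_2 = 9.75
y_2 = 3.75
z_2 = 10.25
x_3 = 9.75
y_3 = 6.75
z_3 = 7.75
r_3 = 1.5
x_4 = 8.75
y_4 = 5
z_4 = 8.75
x_5 = 8.25
y_5 = 9.75
z_5 = 5.5
r_5 = 1
x_6 = 1
y_6 = 4.5
z_6 = 4.25
w_6 = 3
h_6 = 2.25
x_7 = 3.5
y_7 = 4.75
z_7 = 10.25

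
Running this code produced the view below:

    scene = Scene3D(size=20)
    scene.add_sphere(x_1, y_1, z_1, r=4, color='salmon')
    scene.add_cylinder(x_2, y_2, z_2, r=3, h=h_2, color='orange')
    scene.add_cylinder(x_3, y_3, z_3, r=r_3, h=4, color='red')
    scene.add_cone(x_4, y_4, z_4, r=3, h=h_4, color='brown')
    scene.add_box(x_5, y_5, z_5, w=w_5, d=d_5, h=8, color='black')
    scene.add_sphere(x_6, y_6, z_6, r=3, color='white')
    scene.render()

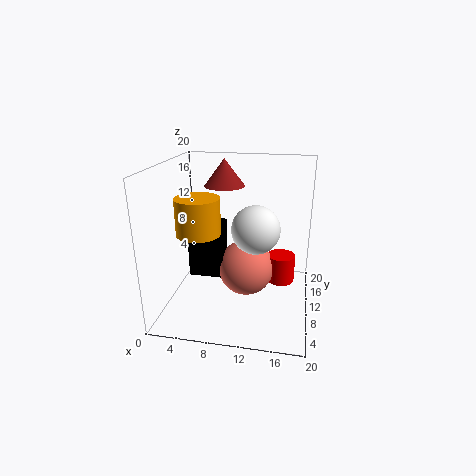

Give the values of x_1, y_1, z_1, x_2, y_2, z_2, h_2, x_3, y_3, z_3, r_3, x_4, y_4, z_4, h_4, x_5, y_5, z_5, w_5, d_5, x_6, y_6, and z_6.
x_1 = 11, y_1 = 11, z_1 = 5, x_2 = 5, y_2 = 8, z_2 = 11, h_2 = 5, x_3 = 16, y_3 = 12, z_3 = 3, r_3 = 2, x_4 = 7, y_4 = 15, z_4 = 16, h_4 = 4, x_5 = 3, y_5 = 9, z_5 = 4, w_5 = 5, d_5 = 3, x_6 = 13, y_6 = 6, z_6 = 13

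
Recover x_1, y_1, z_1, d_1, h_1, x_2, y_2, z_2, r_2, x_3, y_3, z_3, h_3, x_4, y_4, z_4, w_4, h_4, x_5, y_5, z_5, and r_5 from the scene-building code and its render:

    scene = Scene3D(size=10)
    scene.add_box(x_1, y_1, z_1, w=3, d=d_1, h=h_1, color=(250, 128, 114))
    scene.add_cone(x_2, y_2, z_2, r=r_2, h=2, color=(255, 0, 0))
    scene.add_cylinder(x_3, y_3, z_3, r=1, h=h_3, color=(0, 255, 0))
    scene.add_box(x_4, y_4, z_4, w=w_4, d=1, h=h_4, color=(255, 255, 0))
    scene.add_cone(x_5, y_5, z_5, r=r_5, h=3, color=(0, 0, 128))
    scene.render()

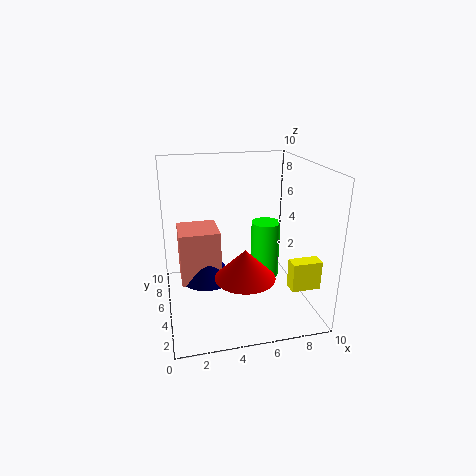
x_1 = 1
y_1 = 6
z_1 = 1
d_1 = 3
h_1 = 4
x_2 = 5
y_2 = 3
z_2 = 3
r_2 = 2
x_3 = 7
y_3 = 5
z_3 = 2
h_3 = 4
x_4 = 8
y_4 = 2
z_4 = 2
w_4 = 2
h_4 = 2
x_5 = 3
y_5 = 7
z_5 = 1
r_5 = 2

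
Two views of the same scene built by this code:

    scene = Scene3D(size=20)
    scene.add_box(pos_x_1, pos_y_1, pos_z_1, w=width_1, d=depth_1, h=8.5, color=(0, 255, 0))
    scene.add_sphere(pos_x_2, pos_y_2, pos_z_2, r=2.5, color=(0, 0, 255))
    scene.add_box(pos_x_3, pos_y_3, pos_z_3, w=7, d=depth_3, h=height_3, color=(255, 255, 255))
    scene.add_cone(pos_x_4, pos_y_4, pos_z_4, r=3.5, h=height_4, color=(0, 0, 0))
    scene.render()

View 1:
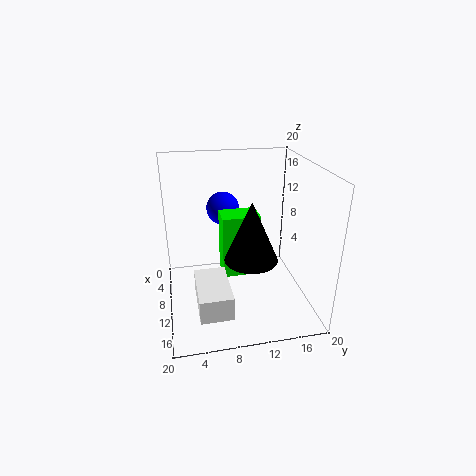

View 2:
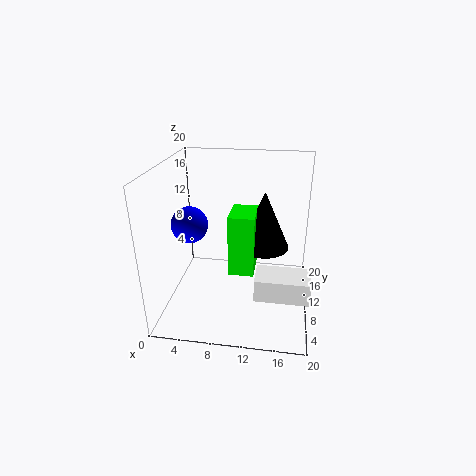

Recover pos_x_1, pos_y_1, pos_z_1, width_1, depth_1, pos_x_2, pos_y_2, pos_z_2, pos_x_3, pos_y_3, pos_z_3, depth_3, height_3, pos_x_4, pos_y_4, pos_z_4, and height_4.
pos_x_1 = 9; pos_y_1 = 7.5; pos_z_1 = 5.5; width_1 = 3.5; depth_1 = 5; pos_x_2 = 3.5; pos_y_2 = 9; pos_z_2 = 12; pos_x_3 = 13; pos_y_3 = 3.5; pos_z_3 = 4.5; depth_3 = 4; height_3 = 3; pos_x_4 = 13.5; pos_y_4 = 11; pos_z_4 = 8.5; height_4 = 8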